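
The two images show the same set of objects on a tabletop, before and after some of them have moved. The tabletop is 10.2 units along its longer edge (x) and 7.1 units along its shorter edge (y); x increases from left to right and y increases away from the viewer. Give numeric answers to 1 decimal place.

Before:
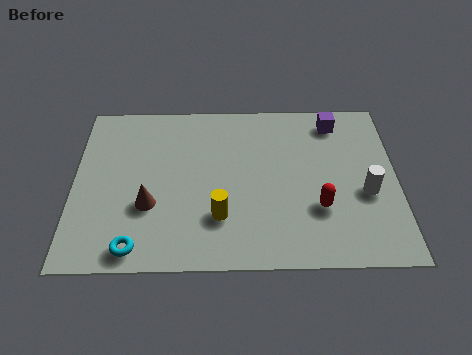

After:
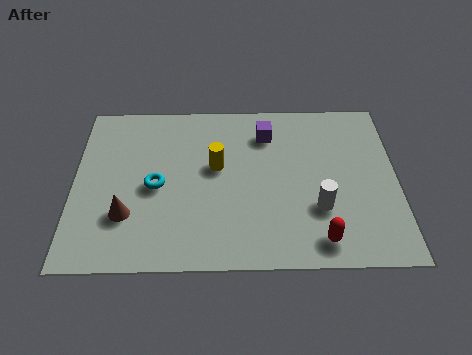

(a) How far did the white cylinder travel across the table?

1.6

From (9.2, 2.9) to (7.7, 2.3), the white cylinder covered √(1.5² + 0.6²) ≈ 1.6 units.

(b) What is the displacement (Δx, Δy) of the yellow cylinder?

(-0.1, 2.1)

From the two frames, the yellow cylinder sits at roughly (4.6, 2.0) before and (4.5, 4.1) after.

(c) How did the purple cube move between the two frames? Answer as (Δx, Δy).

(-2.2, -0.5)

The purple cube was at about (8.3, 6.0) and moved to about (6.1, 5.5).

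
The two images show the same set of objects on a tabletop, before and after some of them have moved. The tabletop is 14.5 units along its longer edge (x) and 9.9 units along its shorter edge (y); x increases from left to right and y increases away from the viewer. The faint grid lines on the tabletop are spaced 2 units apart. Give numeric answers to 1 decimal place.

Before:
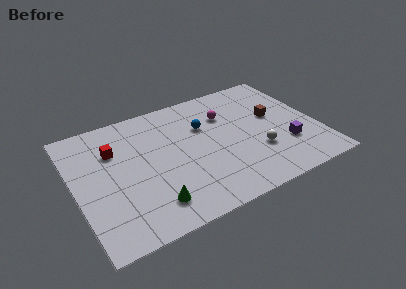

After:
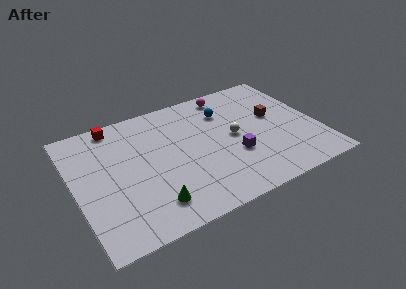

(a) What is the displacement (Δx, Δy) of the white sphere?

(-1.2, 1.8)

From the two frames, the white sphere sits at roughly (10.7, 3.2) before and (9.5, 5.0) after.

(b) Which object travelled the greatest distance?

the purple cube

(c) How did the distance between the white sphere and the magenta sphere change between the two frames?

-0.3

They were about 4.0 units apart before and 3.7 after — 0.3 units closer together.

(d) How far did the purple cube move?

3.1

From (12.4, 3.0) to (9.3, 3.5), the purple cube covered √(3.1² + 0.5²) ≈ 3.1 units.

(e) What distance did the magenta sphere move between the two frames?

1.7

The magenta sphere moved from about (9.3, 7.0) to (9.7, 8.7), a distance of √(0.4² + 1.7²) ≈ 1.7.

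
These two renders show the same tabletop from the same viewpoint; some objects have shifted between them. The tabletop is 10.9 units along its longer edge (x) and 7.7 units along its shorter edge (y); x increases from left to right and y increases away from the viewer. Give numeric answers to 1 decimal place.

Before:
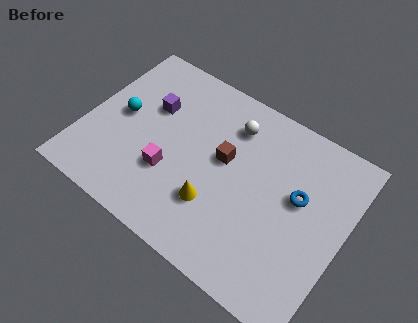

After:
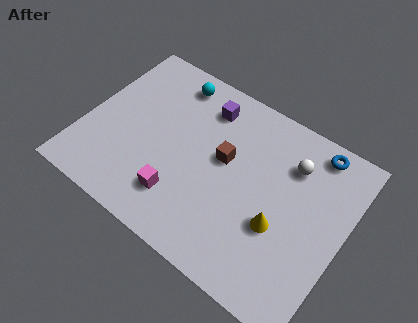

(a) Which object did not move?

the brown cube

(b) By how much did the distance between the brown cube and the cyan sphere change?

-0.9

Before: roughly 4.4 units apart; after: 3.5. That's 0.9 units closer together.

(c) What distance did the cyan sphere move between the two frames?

3.1

The cyan sphere moved from about (1.4, 4.0) to (3.1, 6.6), a distance of √(1.7² + 2.6²) ≈ 3.1.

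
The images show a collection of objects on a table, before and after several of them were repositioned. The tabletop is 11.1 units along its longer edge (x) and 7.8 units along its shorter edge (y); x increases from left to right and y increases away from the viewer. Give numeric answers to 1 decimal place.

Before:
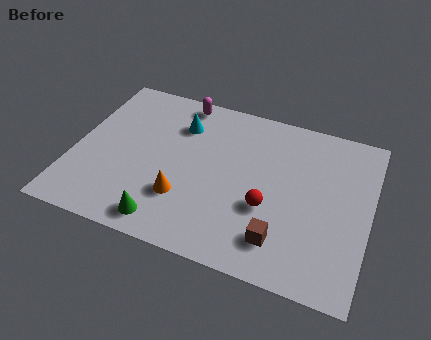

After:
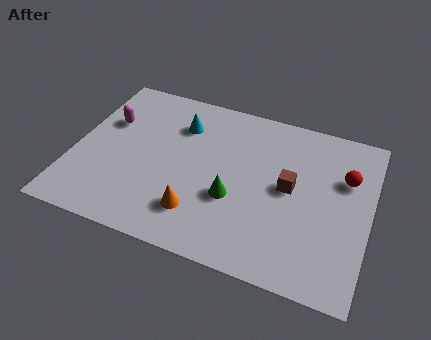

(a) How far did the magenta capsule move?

3.2

The magenta capsule was near (3.7, 7.0) before and (1.1, 5.1) after, so it travelled √(2.6² + 1.9²) ≈ 3.2 units.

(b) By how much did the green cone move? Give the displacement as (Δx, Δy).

(2.3, 1.9)

From the two frames, the green cone sits at roughly (3.8, 1.0) before and (6.1, 2.9) after.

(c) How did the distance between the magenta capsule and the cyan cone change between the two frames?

+1.6

Before: roughly 1.2 units apart; after: 2.8. That's 1.6 units further apart.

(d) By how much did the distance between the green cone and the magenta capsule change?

-0.5

Before: roughly 6.0 units apart; after: 5.5. That's 0.5 units closer together.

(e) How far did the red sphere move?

3.5

From (7.4, 2.9) to (10.1, 5.2), the red sphere covered √(2.7² + 2.3²) ≈ 3.5 units.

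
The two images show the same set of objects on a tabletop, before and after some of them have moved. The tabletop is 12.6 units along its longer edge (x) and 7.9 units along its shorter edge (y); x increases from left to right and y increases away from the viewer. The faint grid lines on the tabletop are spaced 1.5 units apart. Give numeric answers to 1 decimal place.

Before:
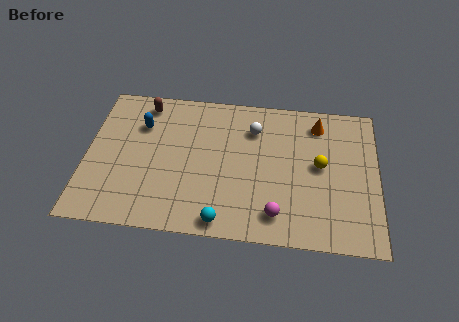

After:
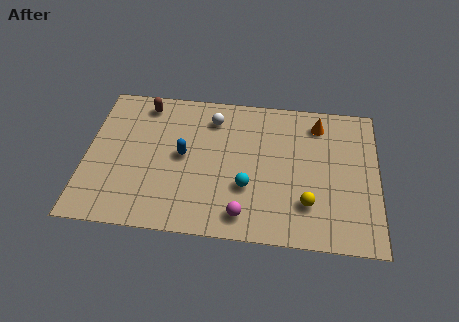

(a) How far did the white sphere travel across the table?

1.8

The white sphere moved from about (7.2, 5.9) to (5.4, 6.3), a distance of √(1.8² + 0.4²) ≈ 1.8.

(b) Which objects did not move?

the brown capsule and the orange cone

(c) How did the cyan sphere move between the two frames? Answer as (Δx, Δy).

(1.0, 1.9)

The cyan sphere was at about (6.0, 0.8) and moved to about (7.0, 2.7).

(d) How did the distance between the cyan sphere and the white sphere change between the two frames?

-1.3

Before: roughly 5.2 units apart; after: 3.9. That's 1.3 units closer together.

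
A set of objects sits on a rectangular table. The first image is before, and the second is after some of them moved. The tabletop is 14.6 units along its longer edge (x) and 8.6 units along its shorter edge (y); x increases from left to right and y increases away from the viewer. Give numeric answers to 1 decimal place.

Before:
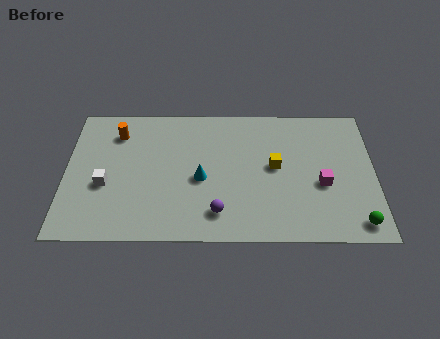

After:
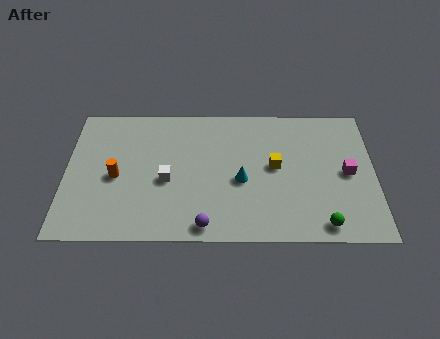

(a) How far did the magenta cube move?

1.4

From (12.1, 3.5) to (13.3, 4.2), the magenta cube covered √(1.2² + 0.7²) ≈ 1.4 units.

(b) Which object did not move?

the yellow cube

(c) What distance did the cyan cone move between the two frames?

1.9

The cyan cone moved from about (6.4, 3.8) to (8.3, 3.7), a distance of √(1.9² + 0.1²) ≈ 1.9.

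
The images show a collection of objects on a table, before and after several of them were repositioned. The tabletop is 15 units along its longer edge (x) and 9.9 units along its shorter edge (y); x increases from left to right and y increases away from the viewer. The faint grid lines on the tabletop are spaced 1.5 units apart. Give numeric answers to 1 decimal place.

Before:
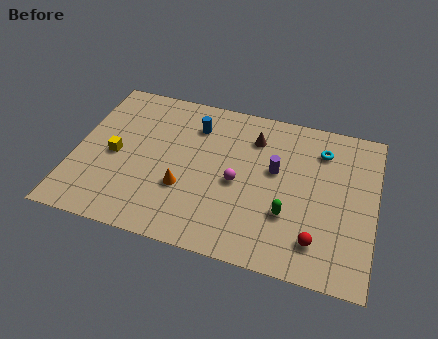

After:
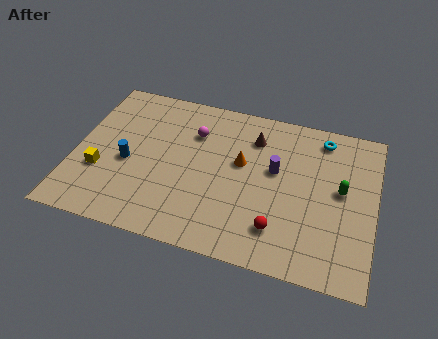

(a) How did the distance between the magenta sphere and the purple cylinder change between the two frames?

+2.2

They were about 2.2 units apart before and 4.4 after — 2.2 units further apart.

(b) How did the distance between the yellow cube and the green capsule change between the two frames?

+3.2

They were about 8.9 units apart before and 12.1 after — 3.2 units further apart.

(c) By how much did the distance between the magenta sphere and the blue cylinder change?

+0.3

Before: roughly 3.9 units apart; after: 4.2. That's 0.3 units further apart.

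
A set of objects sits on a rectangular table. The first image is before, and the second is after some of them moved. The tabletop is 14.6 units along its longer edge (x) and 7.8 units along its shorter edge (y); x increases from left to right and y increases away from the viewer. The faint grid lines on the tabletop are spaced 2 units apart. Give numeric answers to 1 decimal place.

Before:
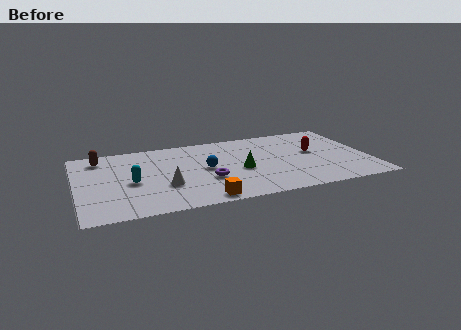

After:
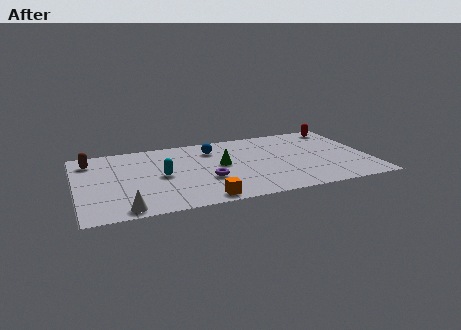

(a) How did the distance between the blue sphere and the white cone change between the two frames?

+4.5

They were about 2.5 units apart before and 7.0 after — 4.5 units further apart.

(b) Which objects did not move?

the purple torus and the orange cube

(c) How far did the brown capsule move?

0.5

The brown capsule was near (1.3, 6.5) before and (0.8, 6.3) after, so it travelled √(0.5² + 0.2²) ≈ 0.5 units.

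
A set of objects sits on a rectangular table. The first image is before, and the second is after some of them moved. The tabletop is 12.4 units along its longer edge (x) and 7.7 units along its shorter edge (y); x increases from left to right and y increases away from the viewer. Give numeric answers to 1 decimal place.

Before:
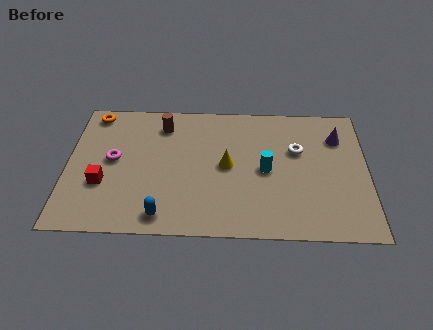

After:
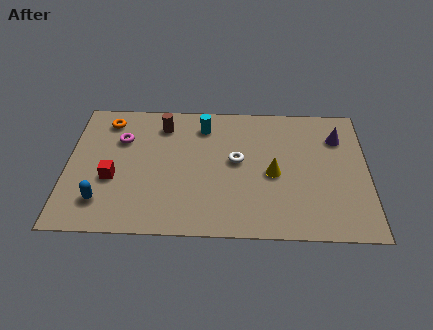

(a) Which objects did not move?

the purple cone and the brown cylinder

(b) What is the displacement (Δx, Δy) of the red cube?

(0.4, 0.3)

The red cube started near (1.5, 2.7) and ended near (1.9, 3.0).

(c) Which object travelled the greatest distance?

the cyan cylinder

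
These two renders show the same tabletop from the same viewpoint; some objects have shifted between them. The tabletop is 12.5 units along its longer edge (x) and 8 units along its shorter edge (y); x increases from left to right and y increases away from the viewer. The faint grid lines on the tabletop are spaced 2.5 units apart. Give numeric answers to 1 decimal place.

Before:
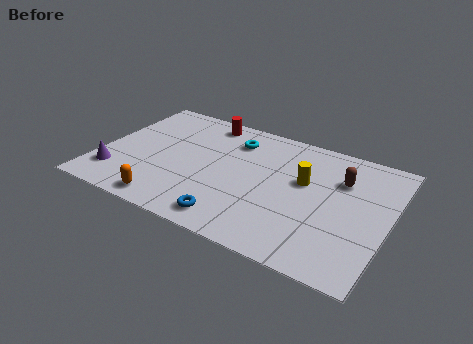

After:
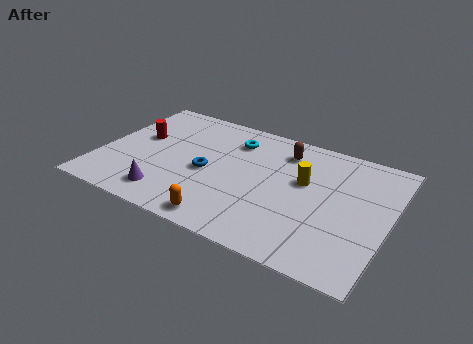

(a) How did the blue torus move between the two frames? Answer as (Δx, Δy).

(-1.5, 2.5)

From the two frames, the blue torus sits at roughly (6.2, 1.1) before and (4.7, 3.6) after.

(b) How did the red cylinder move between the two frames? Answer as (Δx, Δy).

(-2.6, -2.3)

The red cylinder was at about (4.1, 7.0) and moved to about (1.5, 4.7).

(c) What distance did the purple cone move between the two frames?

2.4

From (0.9, 1.8) to (3.3, 1.4), the purple cone covered √(2.4² + 0.4²) ≈ 2.4 units.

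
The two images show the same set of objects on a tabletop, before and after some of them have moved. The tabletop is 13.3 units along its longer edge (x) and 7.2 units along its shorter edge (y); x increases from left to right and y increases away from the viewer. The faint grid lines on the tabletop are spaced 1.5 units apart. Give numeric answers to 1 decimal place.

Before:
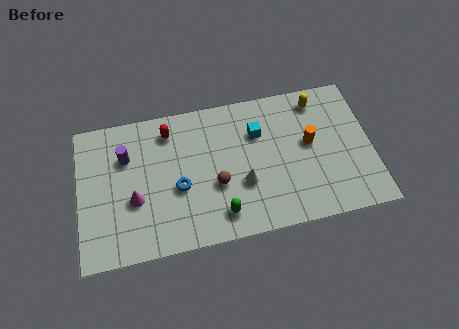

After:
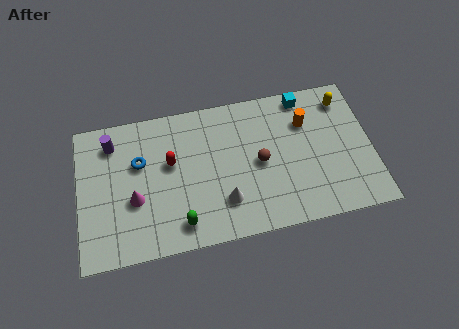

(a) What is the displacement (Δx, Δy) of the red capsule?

(0.0, -1.6)

From the two frames, the red capsule sits at roughly (4.2, 5.9) before and (4.2, 4.3) after.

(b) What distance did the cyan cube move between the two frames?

2.6

The cyan cube was near (8.2, 5.0) before and (10.4, 6.4) after, so it travelled √(2.2² + 1.4²) ≈ 2.6 units.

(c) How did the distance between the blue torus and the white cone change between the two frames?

+1.7

Before: roughly 2.9 units apart; after: 4.6. That's 1.7 units further apart.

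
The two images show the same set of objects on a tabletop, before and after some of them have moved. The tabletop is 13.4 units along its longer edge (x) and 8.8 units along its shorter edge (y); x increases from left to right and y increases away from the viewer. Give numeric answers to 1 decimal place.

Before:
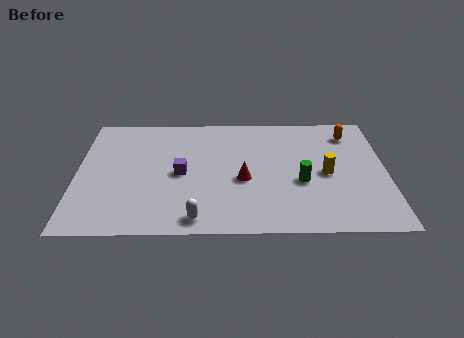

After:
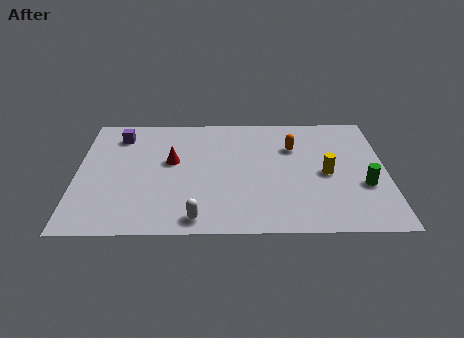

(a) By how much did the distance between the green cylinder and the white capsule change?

+2.4

The distance was about 5.1 in the first image and 7.5 in the second, so they moved 2.4 units further apart.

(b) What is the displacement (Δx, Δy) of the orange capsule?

(-2.5, -1.0)

The orange capsule started near (11.9, 7.1) and ended near (9.4, 6.1).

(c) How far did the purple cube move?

4.0

From (4.5, 4.2) to (1.8, 7.1), the purple cube covered √(2.7² + 2.9²) ≈ 4.0 units.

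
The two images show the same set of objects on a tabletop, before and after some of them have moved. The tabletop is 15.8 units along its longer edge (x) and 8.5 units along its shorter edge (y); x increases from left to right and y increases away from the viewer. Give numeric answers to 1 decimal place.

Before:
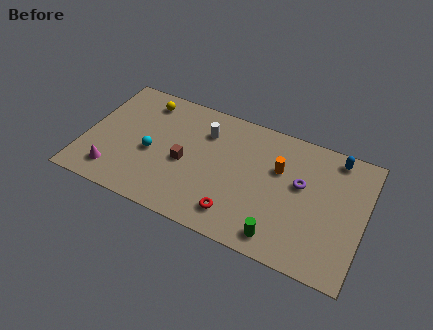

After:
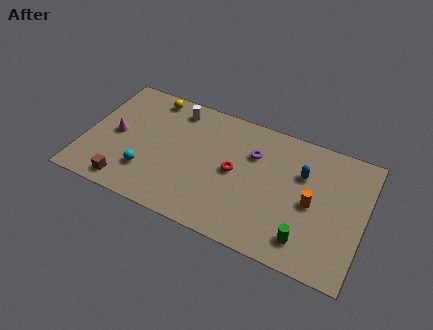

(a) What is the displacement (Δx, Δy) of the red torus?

(-0.4, 2.7)

The red torus started near (8.9, 1.6) and ended near (8.5, 4.3).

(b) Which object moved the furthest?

the brown cube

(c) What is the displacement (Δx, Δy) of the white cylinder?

(-1.8, 0.9)

The white cylinder started near (6.6, 6.3) and ended near (4.8, 7.2).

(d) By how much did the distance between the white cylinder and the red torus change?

-0.5

The distance was about 5.2 in the first image and 4.7 in the second, so they moved 0.5 units closer together.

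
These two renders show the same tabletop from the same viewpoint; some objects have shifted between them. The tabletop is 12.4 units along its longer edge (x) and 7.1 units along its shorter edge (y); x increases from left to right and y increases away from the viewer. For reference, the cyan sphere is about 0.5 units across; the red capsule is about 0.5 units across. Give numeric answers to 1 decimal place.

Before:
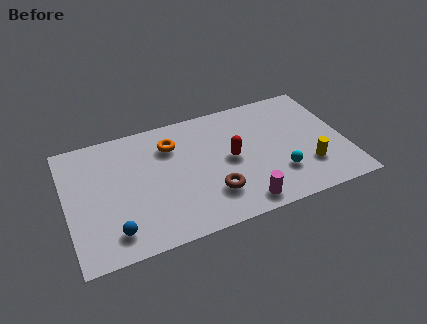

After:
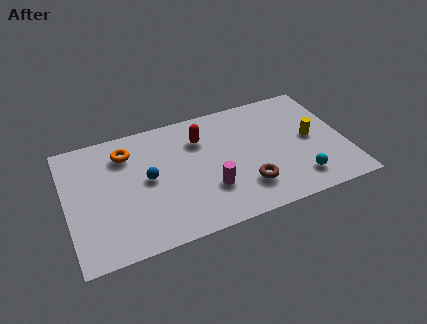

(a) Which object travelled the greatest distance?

the blue sphere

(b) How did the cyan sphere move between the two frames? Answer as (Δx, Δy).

(0.8, -0.6)

The cyan sphere started near (9.3, 2.0) and ended near (10.1, 1.4).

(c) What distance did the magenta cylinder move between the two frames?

1.8

From (7.5, 0.9) to (6.2, 2.2), the magenta cylinder covered √(1.3² + 1.3²) ≈ 1.8 units.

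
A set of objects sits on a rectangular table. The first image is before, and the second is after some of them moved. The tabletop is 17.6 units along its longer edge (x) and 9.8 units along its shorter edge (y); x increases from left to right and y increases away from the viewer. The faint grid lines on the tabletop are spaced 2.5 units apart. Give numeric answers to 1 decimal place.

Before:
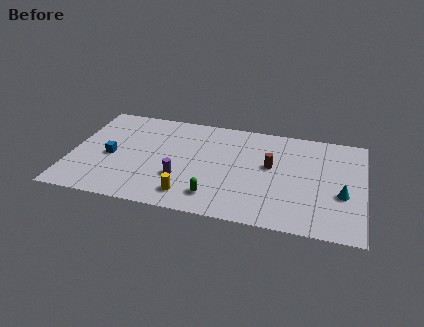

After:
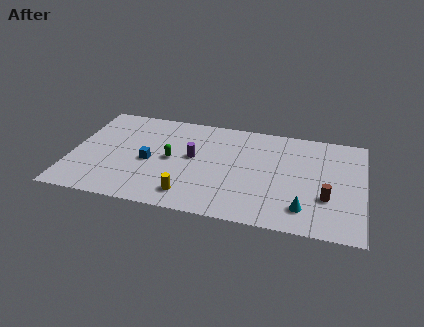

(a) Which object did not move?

the yellow cylinder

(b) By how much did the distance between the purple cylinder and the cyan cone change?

-2.0

The distance was about 9.6 in the first image and 7.6 in the second, so they moved 2.0 units closer together.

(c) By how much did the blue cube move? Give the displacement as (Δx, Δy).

(2.3, 0.0)

The blue cube started near (2.4, 4.4) and ended near (4.7, 4.4).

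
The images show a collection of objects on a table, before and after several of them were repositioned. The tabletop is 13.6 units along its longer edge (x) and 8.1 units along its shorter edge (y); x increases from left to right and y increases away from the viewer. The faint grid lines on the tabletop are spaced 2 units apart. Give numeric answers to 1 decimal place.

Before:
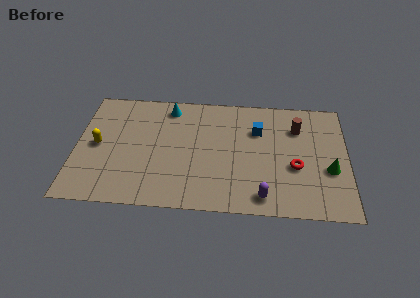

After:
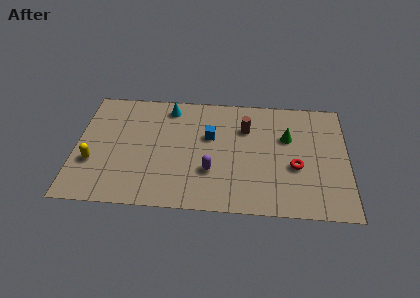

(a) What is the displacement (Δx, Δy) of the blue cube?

(-2.4, -0.6)

The blue cube started near (9.1, 5.6) and ended near (6.7, 5.0).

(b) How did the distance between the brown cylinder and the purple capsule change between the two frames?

-1.6

Before: roughly 5.1 units apart; after: 3.5. That's 1.6 units closer together.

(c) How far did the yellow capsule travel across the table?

1.2

The yellow capsule was near (1.1, 4.0) before and (0.9, 2.8) after, so it travelled √(0.2² + 1.2²) ≈ 1.2 units.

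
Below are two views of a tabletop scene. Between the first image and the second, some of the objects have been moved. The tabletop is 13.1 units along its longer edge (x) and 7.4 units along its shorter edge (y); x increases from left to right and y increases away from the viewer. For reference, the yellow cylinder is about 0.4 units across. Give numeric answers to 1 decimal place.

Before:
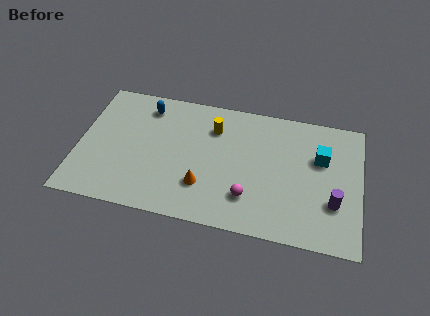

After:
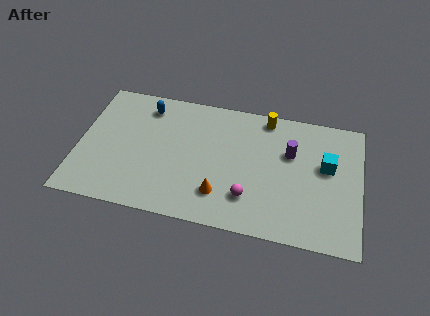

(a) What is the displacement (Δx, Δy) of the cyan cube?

(0.3, -0.4)

From the two frames, the cyan cube sits at roughly (11.2, 4.8) before and (11.5, 4.4) after.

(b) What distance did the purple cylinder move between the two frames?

3.2

From (11.9, 2.4) to (9.8, 4.8), the purple cylinder covered √(2.1² + 2.4²) ≈ 3.2 units.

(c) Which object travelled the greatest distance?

the purple cylinder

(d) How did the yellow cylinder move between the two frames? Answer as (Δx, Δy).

(2.4, 1.1)

The yellow cylinder was at about (6.2, 5.5) and moved to about (8.6, 6.6).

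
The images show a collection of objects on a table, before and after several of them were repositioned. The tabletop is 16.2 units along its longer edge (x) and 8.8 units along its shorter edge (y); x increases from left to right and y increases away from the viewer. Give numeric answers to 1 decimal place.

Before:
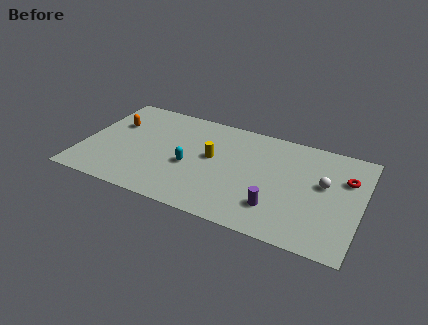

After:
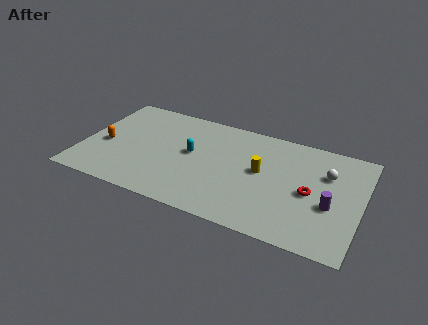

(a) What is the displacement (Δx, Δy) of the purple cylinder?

(3.0, 1.3)

From the two frames, the purple cylinder sits at roughly (11.5, 2.2) before and (14.5, 3.5) after.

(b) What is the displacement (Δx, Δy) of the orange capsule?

(-0.3, -2.0)

From the two frames, the orange capsule sits at roughly (1.6, 5.8) before and (1.3, 3.8) after.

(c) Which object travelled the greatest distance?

the purple cylinder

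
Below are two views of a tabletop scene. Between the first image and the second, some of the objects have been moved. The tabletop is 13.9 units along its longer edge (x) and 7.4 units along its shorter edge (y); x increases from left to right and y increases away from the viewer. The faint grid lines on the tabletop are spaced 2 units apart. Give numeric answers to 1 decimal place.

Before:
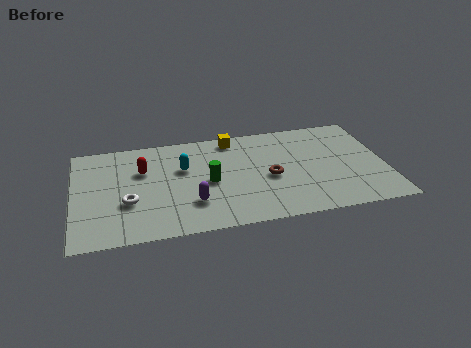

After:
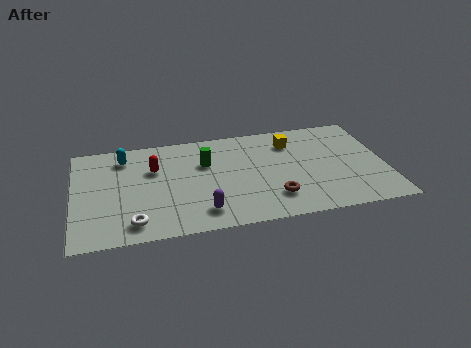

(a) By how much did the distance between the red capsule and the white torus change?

+1.5

The distance was about 2.3 in the first image and 3.8 in the second, so they moved 1.5 units further apart.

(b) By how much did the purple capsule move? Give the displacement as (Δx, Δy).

(0.4, -0.7)

The purple capsule was at about (5.2, 2.1) and moved to about (5.6, 1.4).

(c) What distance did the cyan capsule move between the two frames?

2.9

The cyan capsule moved from about (4.9, 4.7) to (2.3, 6.0), a distance of √(2.6² + 1.3²) ≈ 2.9.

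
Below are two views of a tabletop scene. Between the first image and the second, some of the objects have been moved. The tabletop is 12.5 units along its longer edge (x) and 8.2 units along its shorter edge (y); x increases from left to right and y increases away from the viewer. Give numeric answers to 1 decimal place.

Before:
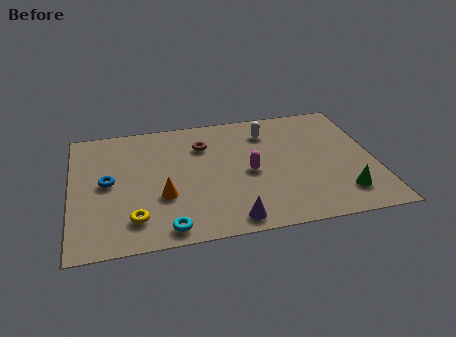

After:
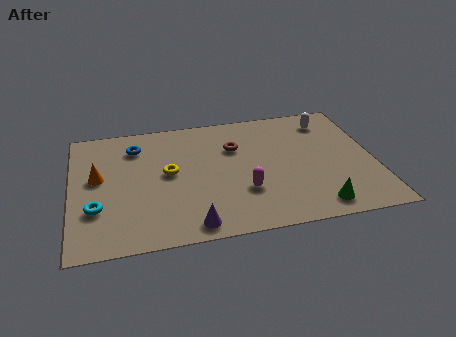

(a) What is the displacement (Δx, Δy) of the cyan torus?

(-2.8, 1.7)

The cyan torus started near (3.8, 0.9) and ended near (1.0, 2.6).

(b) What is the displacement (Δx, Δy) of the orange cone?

(-2.6, 1.7)

The orange cone started near (3.7, 2.9) and ended near (1.1, 4.6).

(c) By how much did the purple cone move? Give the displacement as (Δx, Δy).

(-1.6, 0.0)

The purple cone started near (6.4, 0.9) and ended near (4.8, 0.9).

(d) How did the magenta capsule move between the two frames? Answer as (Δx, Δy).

(-0.3, -1.2)

The magenta capsule started near (7.3, 3.8) and ended near (7.0, 2.6).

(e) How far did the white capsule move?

2.6

The white capsule moved from about (8.2, 6.4) to (10.8, 6.7), a distance of √(2.6² + 0.3²) ≈ 2.6.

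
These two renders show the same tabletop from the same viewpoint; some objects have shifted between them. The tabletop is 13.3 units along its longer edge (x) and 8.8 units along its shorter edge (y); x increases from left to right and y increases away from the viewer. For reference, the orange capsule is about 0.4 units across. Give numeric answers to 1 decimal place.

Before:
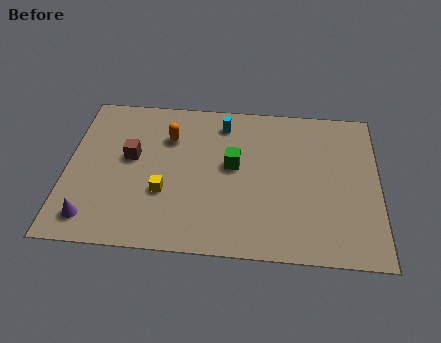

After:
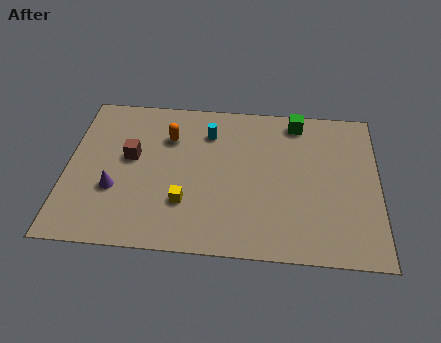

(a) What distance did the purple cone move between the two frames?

1.9

The purple cone was near (1.2, 1.4) before and (2.1, 3.1) after, so it travelled √(0.9² + 1.7²) ≈ 1.9 units.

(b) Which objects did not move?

the brown cube and the orange capsule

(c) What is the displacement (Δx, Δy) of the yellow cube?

(0.9, -0.5)

The yellow cube started near (4.2, 3.1) and ended near (5.1, 2.6).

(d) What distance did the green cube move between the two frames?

3.9

The green cube was near (7.1, 4.9) before and (9.8, 7.7) after, so it travelled √(2.7² + 2.8²) ≈ 3.9 units.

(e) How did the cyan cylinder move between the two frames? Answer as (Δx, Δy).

(-0.6, -0.6)

The cyan cylinder started near (6.6, 7.3) and ended near (6.0, 6.7).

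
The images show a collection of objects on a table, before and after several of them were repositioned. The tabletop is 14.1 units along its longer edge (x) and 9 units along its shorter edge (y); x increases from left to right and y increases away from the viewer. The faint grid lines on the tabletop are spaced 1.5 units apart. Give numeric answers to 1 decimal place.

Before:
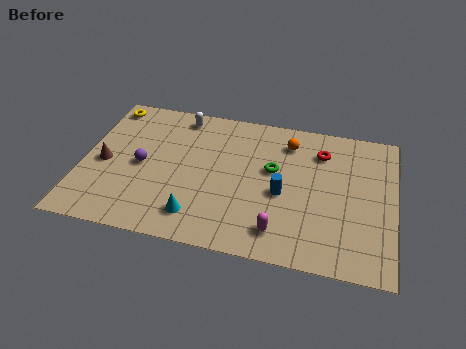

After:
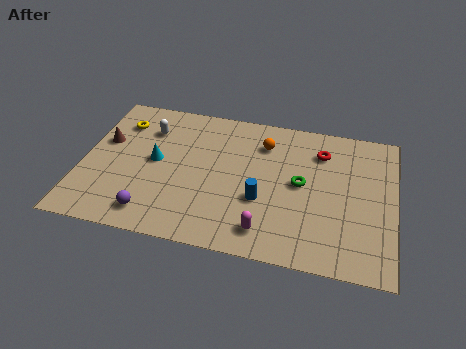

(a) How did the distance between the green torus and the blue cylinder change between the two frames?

+0.7

Before: roughly 1.5 units apart; after: 2.2. That's 0.7 units further apart.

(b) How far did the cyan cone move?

3.7

The cyan cone was near (5.4, 1.7) before and (3.3, 4.7) after, so it travelled √(2.1² + 3.0²) ≈ 3.7 units.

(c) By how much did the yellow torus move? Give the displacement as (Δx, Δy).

(0.7, -1.0)

The yellow torus started near (0.8, 7.9) and ended near (1.5, 6.9).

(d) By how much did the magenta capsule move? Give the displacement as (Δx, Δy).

(-0.6, -0.1)

From the two frames, the magenta capsule sits at roughly (9.1, 1.6) before and (8.5, 1.5) after.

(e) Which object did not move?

the red torus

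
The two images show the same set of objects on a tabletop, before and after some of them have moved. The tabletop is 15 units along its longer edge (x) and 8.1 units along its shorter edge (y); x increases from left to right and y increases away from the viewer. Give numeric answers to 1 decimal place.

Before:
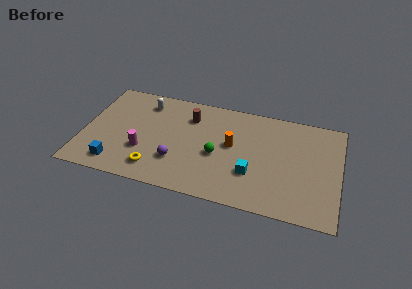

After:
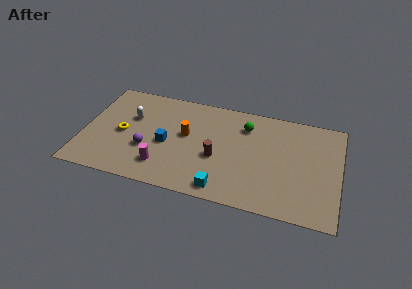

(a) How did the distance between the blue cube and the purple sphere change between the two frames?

-2.4

Before: roughly 3.7 units apart; after: 1.3. That's 2.4 units closer together.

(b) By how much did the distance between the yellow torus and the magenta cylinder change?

+1.8

The distance was about 1.4 in the first image and 3.2 in the second, so they moved 1.8 units further apart.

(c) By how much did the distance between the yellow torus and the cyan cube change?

+1.0

The distance was about 5.7 in the first image and 6.7 in the second, so they moved 1.0 units further apart.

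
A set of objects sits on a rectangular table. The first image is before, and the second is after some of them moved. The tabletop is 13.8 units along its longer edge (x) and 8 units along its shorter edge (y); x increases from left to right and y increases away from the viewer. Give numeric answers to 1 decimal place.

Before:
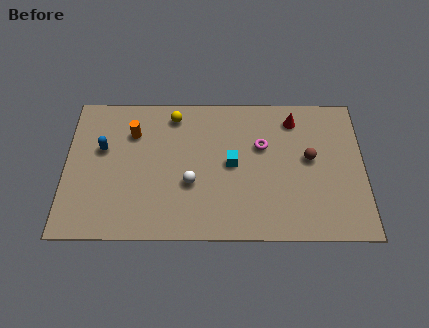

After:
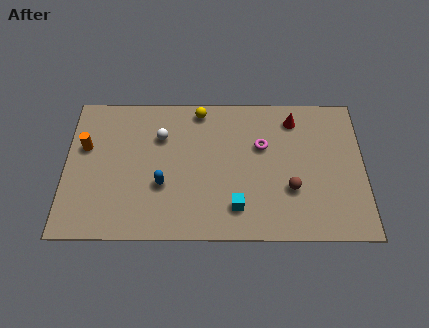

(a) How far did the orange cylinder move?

2.3

The orange cylinder moved from about (3.1, 5.8) to (0.9, 5.0), a distance of √(2.2² + 0.8²) ≈ 2.3.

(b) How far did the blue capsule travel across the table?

3.4

The blue capsule moved from about (1.7, 4.9) to (4.5, 2.9), a distance of √(2.8² + 2.0²) ≈ 3.4.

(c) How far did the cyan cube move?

2.4

The cyan cube was near (7.7, 4.1) before and (7.9, 1.7) after, so it travelled √(0.2² + 2.4²) ≈ 2.4 units.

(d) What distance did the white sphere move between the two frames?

3.0

From (5.8, 3.0) to (4.4, 5.6), the white sphere covered √(1.4² + 2.6²) ≈ 3.0 units.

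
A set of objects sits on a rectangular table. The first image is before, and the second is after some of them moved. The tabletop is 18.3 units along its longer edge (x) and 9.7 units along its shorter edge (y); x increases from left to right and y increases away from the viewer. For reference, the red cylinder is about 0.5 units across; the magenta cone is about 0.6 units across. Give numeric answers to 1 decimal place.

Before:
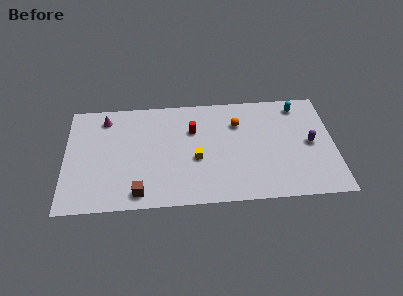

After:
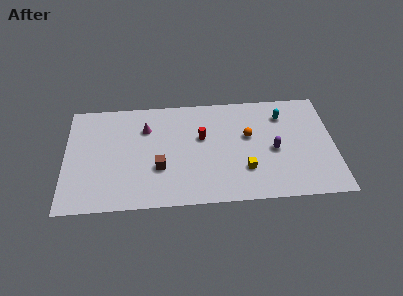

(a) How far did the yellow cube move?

3.5

The yellow cube was near (8.9, 4.0) before and (12.2, 2.8) after, so it travelled √(3.3² + 1.2²) ≈ 3.5 units.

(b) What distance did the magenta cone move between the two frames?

3.0

The magenta cone was near (2.7, 8.1) before and (5.5, 7.0) after, so it travelled √(2.8² + 1.1²) ≈ 3.0 units.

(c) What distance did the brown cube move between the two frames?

2.5

The brown cube moved from about (5.0, 1.3) to (6.4, 3.4), a distance of √(1.4² + 2.1²) ≈ 2.5.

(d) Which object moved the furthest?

the yellow cube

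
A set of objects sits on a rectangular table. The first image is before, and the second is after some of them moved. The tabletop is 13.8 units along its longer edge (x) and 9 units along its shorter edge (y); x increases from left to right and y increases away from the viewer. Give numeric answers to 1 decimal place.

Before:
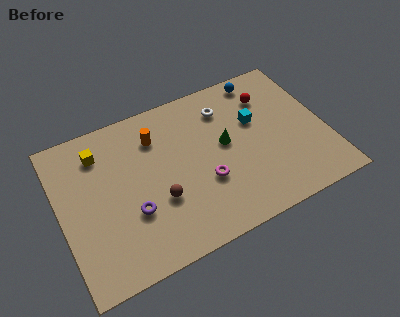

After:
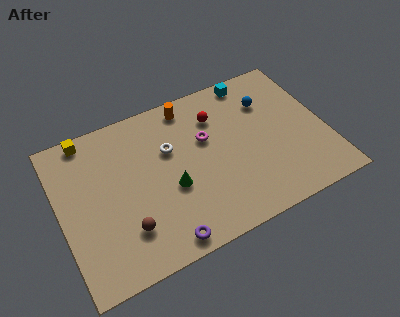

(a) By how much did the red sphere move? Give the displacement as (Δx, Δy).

(-2.8, -0.1)

The red sphere started near (11.2, 6.8) and ended near (8.4, 6.7).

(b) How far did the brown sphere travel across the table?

2.0

The brown sphere moved from about (4.9, 3.2) to (3.1, 2.3), a distance of √(1.8² + 0.9²) ≈ 2.0.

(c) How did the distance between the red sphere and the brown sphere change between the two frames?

-0.4

The distance was about 7.3 in the first image and 6.9 in the second, so they moved 0.4 units closer together.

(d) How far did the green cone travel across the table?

3.3

From (8.6, 4.9) to (5.6, 3.6), the green cone covered √(3.0² + 1.3²) ≈ 3.3 units.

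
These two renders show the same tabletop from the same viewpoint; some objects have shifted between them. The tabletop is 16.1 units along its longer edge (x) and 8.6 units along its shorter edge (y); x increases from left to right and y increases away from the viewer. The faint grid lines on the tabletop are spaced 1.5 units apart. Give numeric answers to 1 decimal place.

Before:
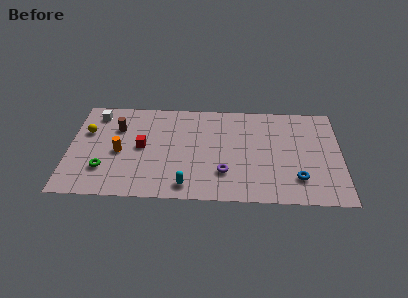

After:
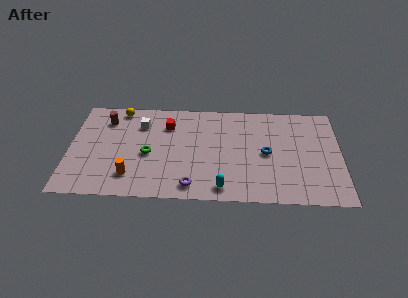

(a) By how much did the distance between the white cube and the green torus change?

-2.2

Before: roughly 4.8 units apart; after: 2.6. That's 2.2 units closer together.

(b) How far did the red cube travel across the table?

2.5

The red cube moved from about (4.3, 4.4) to (5.8, 6.4), a distance of √(1.5² + 2.0²) ≈ 2.5.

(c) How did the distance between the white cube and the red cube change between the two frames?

-2.4

Before: roughly 4.0 units apart; after: 1.6. That's 2.4 units closer together.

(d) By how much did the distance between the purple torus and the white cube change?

-3.0

Before: roughly 9.1 units apart; after: 6.1. That's 3.0 units closer together.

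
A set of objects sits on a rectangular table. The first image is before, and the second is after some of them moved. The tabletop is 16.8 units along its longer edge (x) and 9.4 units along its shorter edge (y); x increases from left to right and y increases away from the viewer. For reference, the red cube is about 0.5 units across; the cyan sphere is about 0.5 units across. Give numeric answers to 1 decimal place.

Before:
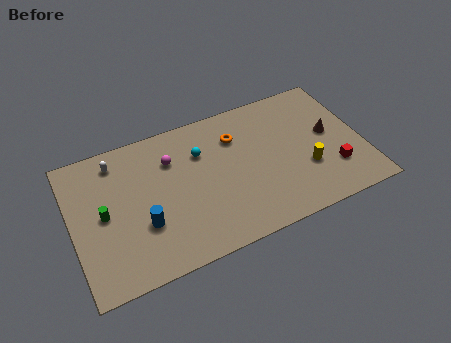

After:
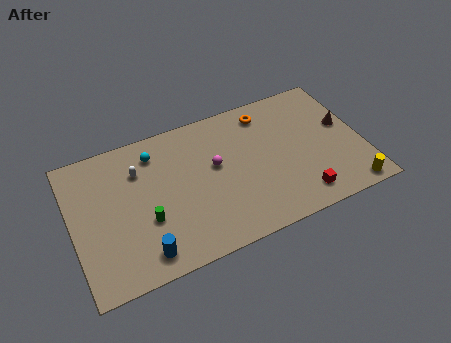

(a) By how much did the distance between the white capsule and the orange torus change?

+0.7

The distance was about 7.0 in the first image and 7.7 in the second, so they moved 0.7 units further apart.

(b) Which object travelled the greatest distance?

the yellow cylinder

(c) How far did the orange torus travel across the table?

2.1

The orange torus was near (9.7, 6.9) before and (11.6, 7.9) after, so it travelled √(1.9² + 1.0²) ≈ 2.1 units.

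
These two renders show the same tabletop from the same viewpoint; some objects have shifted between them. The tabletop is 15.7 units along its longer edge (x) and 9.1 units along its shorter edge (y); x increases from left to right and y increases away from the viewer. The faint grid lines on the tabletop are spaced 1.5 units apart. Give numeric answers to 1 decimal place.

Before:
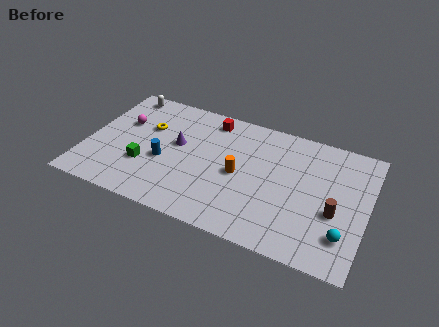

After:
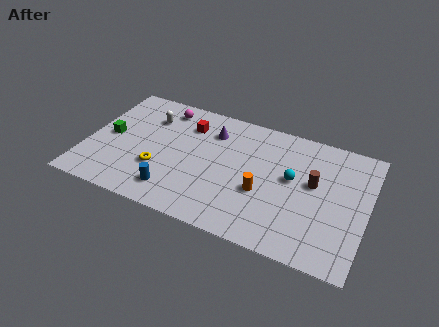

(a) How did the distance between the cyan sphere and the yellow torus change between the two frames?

-4.4

Before: roughly 12.0 units apart; after: 7.6. That's 4.4 units closer together.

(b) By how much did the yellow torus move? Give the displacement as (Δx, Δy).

(1.0, -2.9)

The yellow torus was at about (3.2, 5.9) and moved to about (4.2, 3.0).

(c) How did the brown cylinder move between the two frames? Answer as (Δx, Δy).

(-1.3, 1.6)

The brown cylinder started near (14.0, 3.6) and ended near (12.7, 5.2).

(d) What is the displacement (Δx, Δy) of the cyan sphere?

(-3.1, 2.9)

From the two frames, the cyan sphere sits at roughly (14.6, 2.2) before and (11.5, 5.1) after.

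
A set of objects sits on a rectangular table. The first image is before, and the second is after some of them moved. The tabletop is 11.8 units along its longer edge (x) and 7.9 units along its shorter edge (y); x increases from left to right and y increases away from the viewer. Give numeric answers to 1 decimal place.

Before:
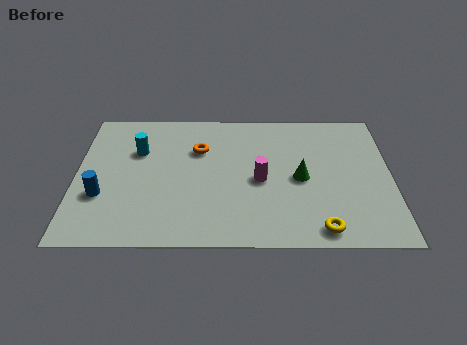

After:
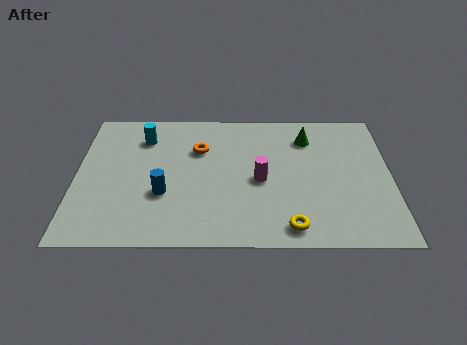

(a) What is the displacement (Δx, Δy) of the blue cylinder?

(2.3, 0.1)

The blue cylinder was at about (1.0, 2.7) and moved to about (3.3, 2.8).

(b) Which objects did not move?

the orange torus and the magenta cylinder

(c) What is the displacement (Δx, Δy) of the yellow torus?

(-1.1, 0.1)

From the two frames, the yellow torus sits at roughly (9.1, 0.9) before and (8.0, 1.0) after.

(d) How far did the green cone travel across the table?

2.4

From (8.4, 3.7) to (8.7, 6.1), the green cone covered √(0.3² + 2.4²) ≈ 2.4 units.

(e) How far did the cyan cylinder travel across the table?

0.8

The cyan cylinder was near (2.3, 5.3) before and (2.5, 6.1) after, so it travelled √(0.2² + 0.8²) ≈ 0.8 units.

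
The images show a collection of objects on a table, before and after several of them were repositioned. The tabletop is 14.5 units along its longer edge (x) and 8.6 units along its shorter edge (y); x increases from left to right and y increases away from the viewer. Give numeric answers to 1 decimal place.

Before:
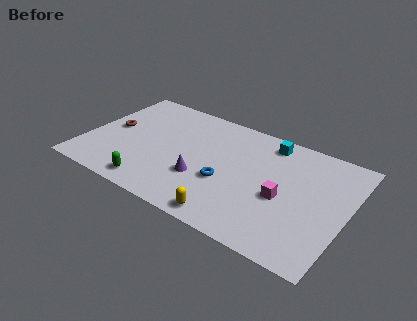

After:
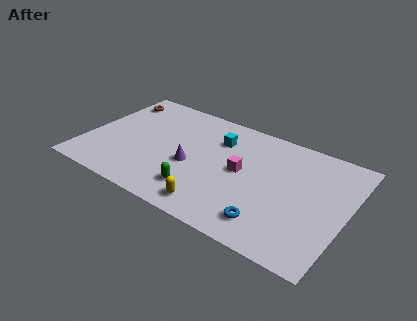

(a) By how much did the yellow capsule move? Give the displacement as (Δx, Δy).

(-0.9, 0.3)

From the two frames, the yellow capsule sits at roughly (8.6, 0.9) before and (7.7, 1.2) after.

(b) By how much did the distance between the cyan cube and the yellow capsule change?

-1.5

They were about 6.6 units apart before and 5.1 after — 1.5 units closer together.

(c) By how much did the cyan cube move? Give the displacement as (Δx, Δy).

(-2.7, -1.1)

From the two frames, the cyan cube sits at roughly (9.8, 7.4) before and (7.1, 6.3) after.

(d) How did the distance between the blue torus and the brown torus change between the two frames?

+4.3

The distance was about 6.8 in the first image and 11.1 in the second, so they moved 4.3 units further apart.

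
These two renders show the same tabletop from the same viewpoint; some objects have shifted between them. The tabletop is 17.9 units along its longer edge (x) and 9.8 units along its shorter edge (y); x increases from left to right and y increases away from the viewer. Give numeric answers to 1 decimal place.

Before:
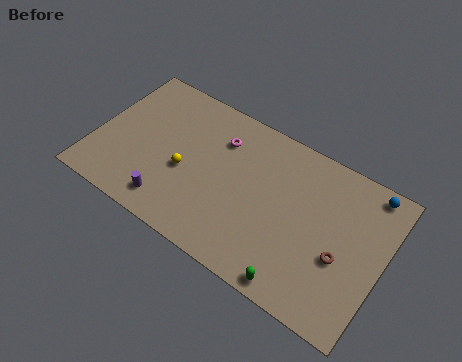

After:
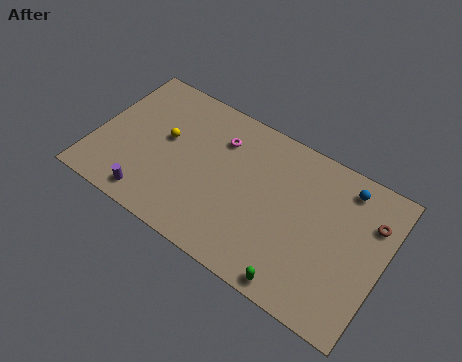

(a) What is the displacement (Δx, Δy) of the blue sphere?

(-1.4, -0.5)

The blue sphere was at about (16.5, 8.8) and moved to about (15.1, 8.3).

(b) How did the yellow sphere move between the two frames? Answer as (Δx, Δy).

(-1.5, 1.5)

From the two frames, the yellow sphere sits at roughly (5.7, 4.1) before and (4.2, 5.6) after.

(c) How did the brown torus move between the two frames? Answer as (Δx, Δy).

(1.4, 3.1)

The brown torus started near (15.5, 3.9) and ended near (16.9, 7.0).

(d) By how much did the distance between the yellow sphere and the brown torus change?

+3.0

Before: roughly 9.8 units apart; after: 12.8. That's 3.0 units further apart.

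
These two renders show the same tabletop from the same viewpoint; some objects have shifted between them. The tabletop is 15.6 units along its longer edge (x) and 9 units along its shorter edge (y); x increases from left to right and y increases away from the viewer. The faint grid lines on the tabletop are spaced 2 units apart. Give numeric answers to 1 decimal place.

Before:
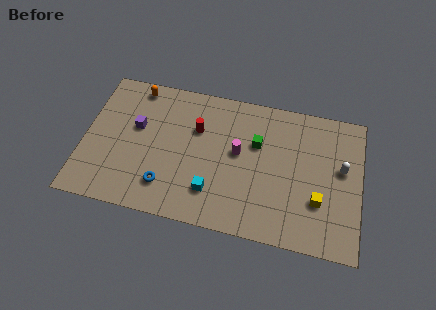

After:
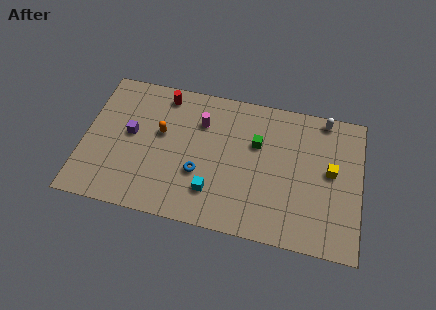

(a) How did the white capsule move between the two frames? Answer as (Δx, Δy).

(-1.1, 3.0)

The white capsule was at about (14.5, 5.2) and moved to about (13.4, 8.2).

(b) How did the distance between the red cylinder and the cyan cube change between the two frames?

+2.4

They were about 4.0 units apart before and 6.4 after — 2.4 units further apart.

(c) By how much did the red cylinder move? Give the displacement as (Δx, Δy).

(-2.0, 1.8)

The red cylinder started near (6.3, 6.0) and ended near (4.3, 7.8).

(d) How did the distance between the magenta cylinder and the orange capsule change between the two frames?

-4.2

The distance was about 6.7 in the first image and 2.5 in the second, so they moved 4.2 units closer together.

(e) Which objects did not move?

the cyan cube and the green cube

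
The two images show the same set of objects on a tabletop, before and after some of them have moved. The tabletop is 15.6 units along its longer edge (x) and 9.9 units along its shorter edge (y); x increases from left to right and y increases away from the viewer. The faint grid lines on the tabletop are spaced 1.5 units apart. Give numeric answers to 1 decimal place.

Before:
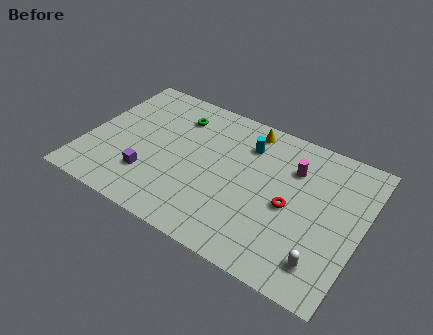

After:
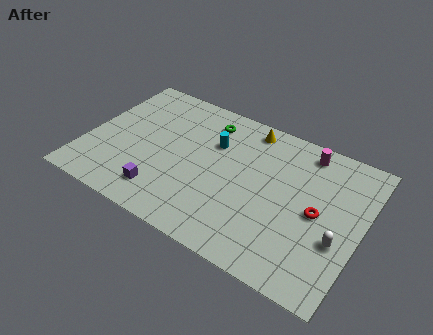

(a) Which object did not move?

the yellow cone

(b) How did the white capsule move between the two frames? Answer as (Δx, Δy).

(0.6, 1.7)

The white capsule started near (13.9, 1.9) and ended near (14.5, 3.6).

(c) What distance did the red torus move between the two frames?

1.5

From (11.7, 4.5) to (13.2, 4.8), the red torus covered √(1.5² + 0.3²) ≈ 1.5 units.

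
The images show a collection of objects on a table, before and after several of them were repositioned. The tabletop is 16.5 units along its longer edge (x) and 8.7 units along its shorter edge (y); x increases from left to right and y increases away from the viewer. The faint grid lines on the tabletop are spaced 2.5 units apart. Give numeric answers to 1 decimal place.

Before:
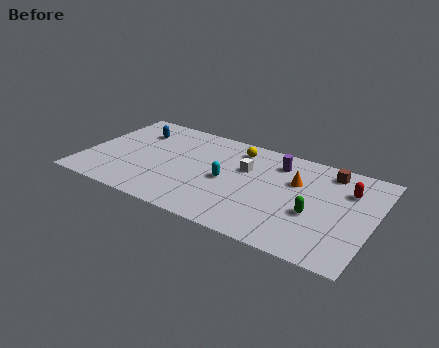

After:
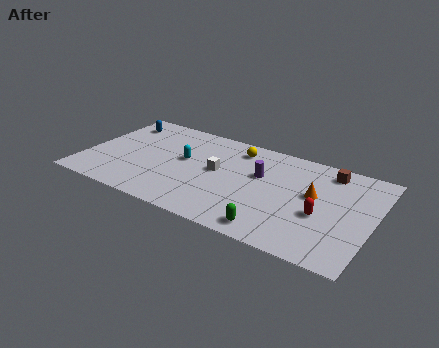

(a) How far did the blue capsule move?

1.2

The blue capsule moved from about (2.5, 6.5) to (1.4, 7.0), a distance of √(1.1² + 0.5²) ≈ 1.2.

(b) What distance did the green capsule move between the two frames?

3.0

From (13.3, 3.4) to (11.3, 1.1), the green capsule covered √(2.0² + 2.3²) ≈ 3.0 units.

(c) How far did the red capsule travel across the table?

3.0

From (14.9, 6.2) to (13.7, 3.5), the red capsule covered √(1.2² + 2.7²) ≈ 3.0 units.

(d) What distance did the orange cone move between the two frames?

1.3

The orange cone was near (12.0, 5.7) before and (13.1, 5.0) after, so it travelled √(1.1² + 0.7²) ≈ 1.3 units.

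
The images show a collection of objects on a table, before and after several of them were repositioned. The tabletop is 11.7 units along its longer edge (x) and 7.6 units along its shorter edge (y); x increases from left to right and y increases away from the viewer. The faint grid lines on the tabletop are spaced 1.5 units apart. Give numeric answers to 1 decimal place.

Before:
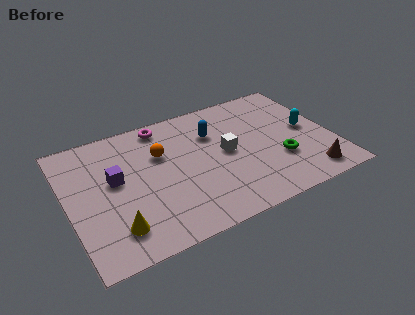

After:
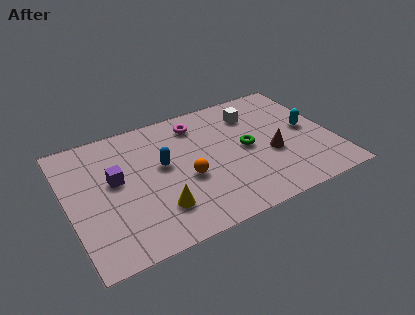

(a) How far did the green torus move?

1.8

From (9.2, 2.5) to (7.9, 3.8), the green torus covered √(1.3² + 1.3²) ≈ 1.8 units.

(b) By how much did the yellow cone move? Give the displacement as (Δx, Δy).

(1.9, 0.3)

The yellow cone started near (1.8, 1.6) and ended near (3.7, 1.9).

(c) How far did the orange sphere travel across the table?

2.1

From (4.2, 5.0) to (5.1, 3.1), the orange sphere covered √(0.9² + 1.9²) ≈ 2.1 units.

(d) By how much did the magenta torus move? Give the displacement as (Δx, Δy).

(1.5, -0.5)

The magenta torus was at about (4.5, 6.7) and moved to about (6.0, 6.2).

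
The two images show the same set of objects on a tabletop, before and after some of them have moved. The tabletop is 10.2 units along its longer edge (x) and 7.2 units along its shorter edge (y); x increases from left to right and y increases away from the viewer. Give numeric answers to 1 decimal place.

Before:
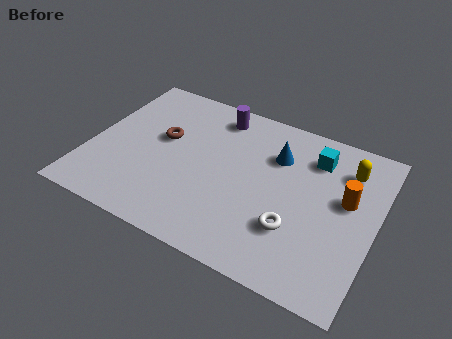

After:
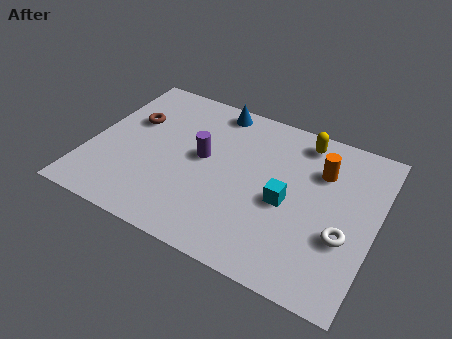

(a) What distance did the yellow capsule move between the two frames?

1.8

The yellow capsule was near (9.0, 5.5) before and (7.3, 6.2) after, so it travelled √(1.7² + 0.7²) ≈ 1.8 units.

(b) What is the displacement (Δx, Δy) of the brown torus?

(-1.2, 0.4)

The brown torus was at about (2.5, 4.2) and moved to about (1.3, 4.6).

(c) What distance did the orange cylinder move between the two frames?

1.3

The orange cylinder moved from about (9.1, 4.2) to (8.1, 5.1), a distance of √(1.0² + 0.9²) ≈ 1.3.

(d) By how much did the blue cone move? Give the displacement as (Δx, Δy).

(-2.4, 1.3)

The blue cone started near (6.5, 5.1) and ended near (4.1, 6.4).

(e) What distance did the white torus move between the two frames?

1.7

The white torus moved from about (7.5, 2.2) to (9.2, 2.6), a distance of √(1.7² + 0.4²) ≈ 1.7.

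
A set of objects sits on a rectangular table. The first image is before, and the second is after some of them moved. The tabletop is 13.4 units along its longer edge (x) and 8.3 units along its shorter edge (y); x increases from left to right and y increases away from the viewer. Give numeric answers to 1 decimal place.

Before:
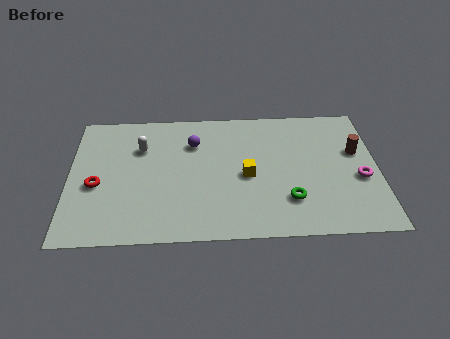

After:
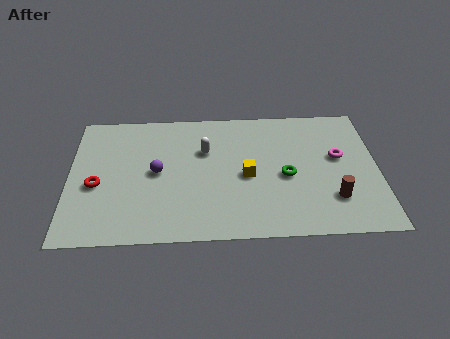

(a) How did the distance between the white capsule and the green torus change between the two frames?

-3.4

Before: roughly 7.3 units apart; after: 3.9. That's 3.4 units closer together.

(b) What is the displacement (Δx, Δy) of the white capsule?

(2.8, -0.3)

The white capsule was at about (3.1, 5.8) and moved to about (5.9, 5.5).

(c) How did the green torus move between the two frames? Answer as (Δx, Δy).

(-0.1, 1.5)

From the two frames, the green torus sits at roughly (9.5, 2.2) before and (9.4, 3.7) after.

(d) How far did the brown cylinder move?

3.1

The brown cylinder was near (12.5, 5.1) before and (11.4, 2.2) after, so it travelled √(1.1² + 2.9²) ≈ 3.1 units.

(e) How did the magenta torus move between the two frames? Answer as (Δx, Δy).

(-0.9, 1.4)

The magenta torus started near (12.6, 3.4) and ended near (11.7, 4.8).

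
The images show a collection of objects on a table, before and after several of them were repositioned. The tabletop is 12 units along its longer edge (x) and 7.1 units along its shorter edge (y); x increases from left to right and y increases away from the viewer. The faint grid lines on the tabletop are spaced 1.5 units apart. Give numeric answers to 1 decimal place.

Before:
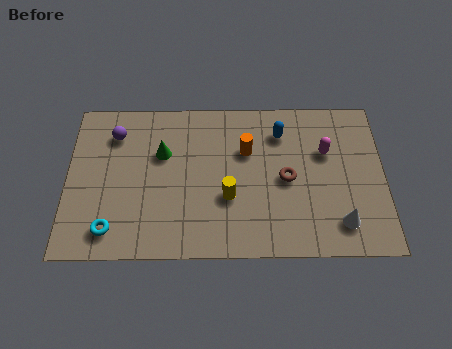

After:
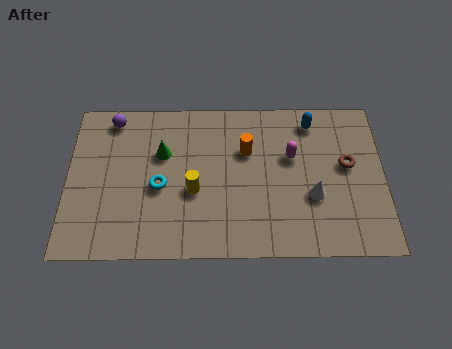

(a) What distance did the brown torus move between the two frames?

2.4

From (8.3, 3.4) to (10.6, 4.0), the brown torus covered √(2.3² + 0.6²) ≈ 2.4 units.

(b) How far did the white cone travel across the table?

1.6

The white cone was near (10.3, 1.4) before and (9.3, 2.6) after, so it travelled √(1.0² + 1.2²) ≈ 1.6 units.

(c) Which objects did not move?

the orange cylinder and the green cone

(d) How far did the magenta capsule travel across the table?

1.3

The magenta capsule moved from about (9.8, 4.6) to (8.5, 4.4), a distance of √(1.3² + 0.2²) ≈ 1.3.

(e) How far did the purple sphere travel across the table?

0.7

The purple sphere moved from about (1.8, 5.5) to (1.7, 6.2), a distance of √(0.1² + 0.7²) ≈ 0.7.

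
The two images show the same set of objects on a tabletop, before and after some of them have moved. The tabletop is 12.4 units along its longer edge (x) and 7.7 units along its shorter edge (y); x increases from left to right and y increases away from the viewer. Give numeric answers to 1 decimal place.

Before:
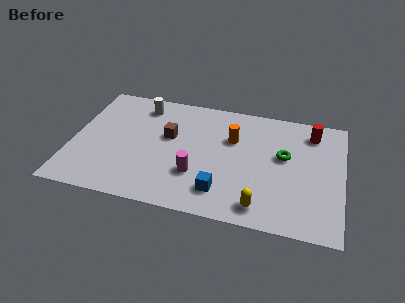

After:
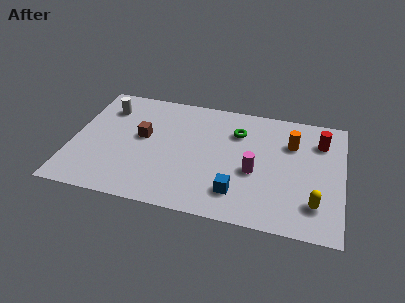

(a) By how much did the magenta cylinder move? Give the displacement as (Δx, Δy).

(2.6, 0.8)

From the two frames, the magenta cylinder sits at roughly (5.8, 2.4) before and (8.4, 3.2) after.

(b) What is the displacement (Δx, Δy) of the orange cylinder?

(2.7, 0.3)

The orange cylinder was at about (7.3, 5.1) and moved to about (10.0, 5.4).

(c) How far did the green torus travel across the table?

2.5

From (9.7, 4.5) to (7.5, 5.6), the green torus covered √(2.2² + 1.1²) ≈ 2.5 units.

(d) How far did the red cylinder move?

0.6

The red cylinder was near (10.9, 6.3) before and (11.3, 5.8) after, so it travelled √(0.4² + 0.5²) ≈ 0.6 units.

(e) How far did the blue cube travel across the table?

0.7

The blue cube moved from about (7.0, 1.6) to (7.7, 1.7), a distance of √(0.7² + 0.1²) ≈ 0.7.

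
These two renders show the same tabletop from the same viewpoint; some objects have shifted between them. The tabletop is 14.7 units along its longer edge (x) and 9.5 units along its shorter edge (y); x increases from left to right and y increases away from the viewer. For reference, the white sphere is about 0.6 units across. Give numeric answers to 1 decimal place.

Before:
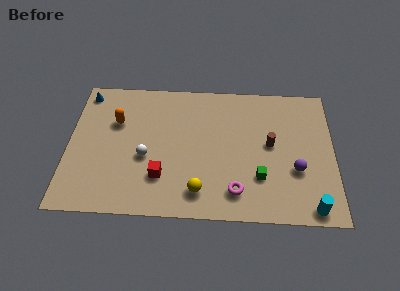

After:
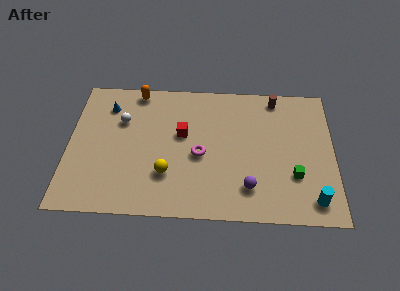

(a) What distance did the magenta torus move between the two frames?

3.1

The magenta torus was near (9.3, 1.8) before and (7.3, 4.2) after, so it travelled √(2.0² + 2.4²) ≈ 3.1 units.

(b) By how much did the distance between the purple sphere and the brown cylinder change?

+4.3

Before: roughly 2.2 units apart; after: 6.5. That's 4.3 units further apart.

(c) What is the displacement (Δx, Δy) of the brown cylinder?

(0.3, 3.3)

From the two frames, the brown cylinder sits at roughly (11.2, 5.1) before and (11.5, 8.4) after.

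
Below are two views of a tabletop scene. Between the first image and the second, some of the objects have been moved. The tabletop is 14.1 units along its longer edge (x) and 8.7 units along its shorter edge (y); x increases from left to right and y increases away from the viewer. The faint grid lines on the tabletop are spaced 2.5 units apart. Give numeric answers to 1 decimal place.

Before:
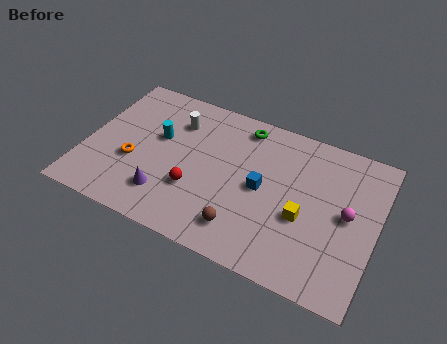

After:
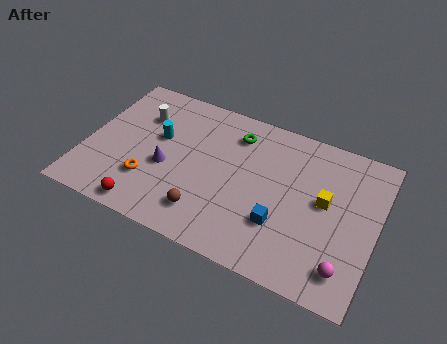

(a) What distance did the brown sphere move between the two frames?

1.8

From (8.0, 1.7) to (6.2, 1.8), the brown sphere covered √(1.8² + 0.1²) ≈ 1.8 units.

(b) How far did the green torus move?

0.7

The green torus was near (7.3, 7.5) before and (7.0, 6.9) after, so it travelled √(0.3² + 0.6²) ≈ 0.7 units.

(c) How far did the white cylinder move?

1.7

The white cylinder moved from about (4.1, 6.5) to (2.4, 6.2), a distance of √(1.7² + 0.3²) ≈ 1.7.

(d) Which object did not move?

the cyan cylinder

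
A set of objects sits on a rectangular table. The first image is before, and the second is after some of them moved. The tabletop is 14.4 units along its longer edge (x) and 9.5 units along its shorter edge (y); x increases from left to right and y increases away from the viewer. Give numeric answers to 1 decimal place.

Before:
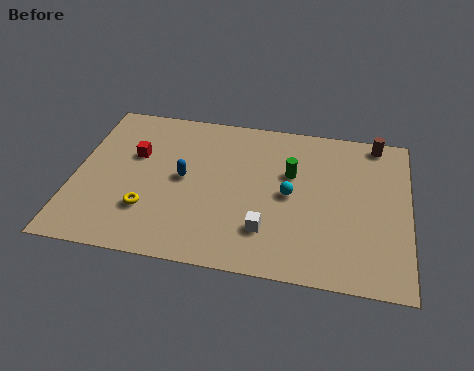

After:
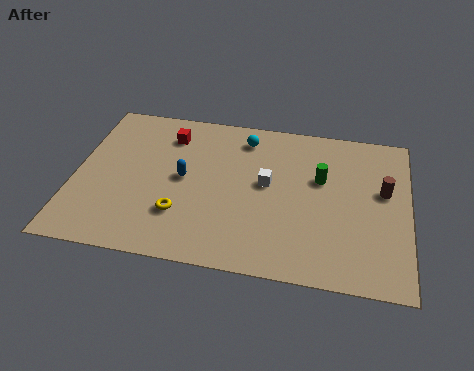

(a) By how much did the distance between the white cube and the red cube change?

-1.9

They were about 6.9 units apart before and 5.0 after — 1.9 units closer together.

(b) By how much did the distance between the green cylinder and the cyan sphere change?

+2.6

The distance was about 1.3 in the first image and 3.9 in the second, so they moved 2.6 units further apart.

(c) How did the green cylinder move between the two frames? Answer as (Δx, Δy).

(1.3, -0.1)

From the two frames, the green cylinder sits at roughly (9.3, 6.0) before and (10.6, 5.9) after.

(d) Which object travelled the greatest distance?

the cyan sphere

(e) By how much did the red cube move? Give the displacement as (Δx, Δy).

(1.4, 1.5)

From the two frames, the red cube sits at roughly (2.5, 6.0) before and (3.9, 7.5) after.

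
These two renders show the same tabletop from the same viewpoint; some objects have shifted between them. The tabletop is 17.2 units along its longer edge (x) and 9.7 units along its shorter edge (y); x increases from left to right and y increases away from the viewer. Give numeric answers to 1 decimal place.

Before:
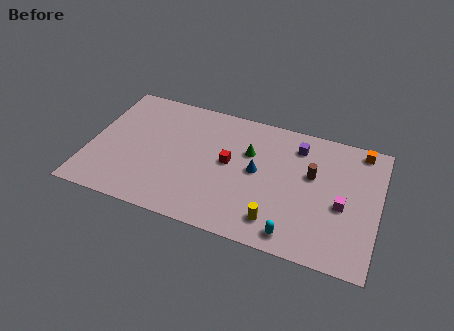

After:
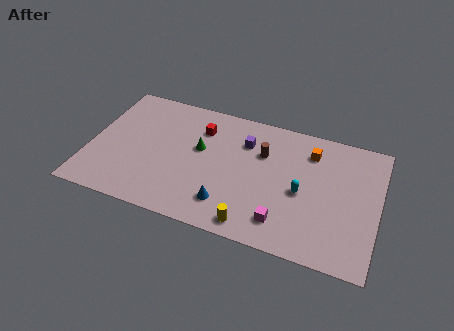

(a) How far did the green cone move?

3.0

The green cone was near (9.4, 6.4) before and (6.5, 5.7) after, so it travelled √(2.9² + 0.7²) ≈ 3.0 units.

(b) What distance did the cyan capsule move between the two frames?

3.2

The cyan capsule moved from about (12.5, 1.2) to (12.7, 4.4), a distance of √(0.2² + 3.2²) ≈ 3.2.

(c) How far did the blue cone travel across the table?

3.4

The blue cone moved from about (10.0, 5.1) to (8.5, 2.1), a distance of √(1.5² + 3.0²) ≈ 3.4.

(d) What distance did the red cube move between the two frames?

2.8

The red cube was near (8.3, 5.2) before and (6.4, 7.3) after, so it travelled √(1.9² + 2.1²) ≈ 2.8 units.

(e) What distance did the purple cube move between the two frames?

3.2

The purple cube was near (12.2, 7.8) before and (9.1, 7.1) after, so it travelled √(3.1² + 0.7²) ≈ 3.2 units.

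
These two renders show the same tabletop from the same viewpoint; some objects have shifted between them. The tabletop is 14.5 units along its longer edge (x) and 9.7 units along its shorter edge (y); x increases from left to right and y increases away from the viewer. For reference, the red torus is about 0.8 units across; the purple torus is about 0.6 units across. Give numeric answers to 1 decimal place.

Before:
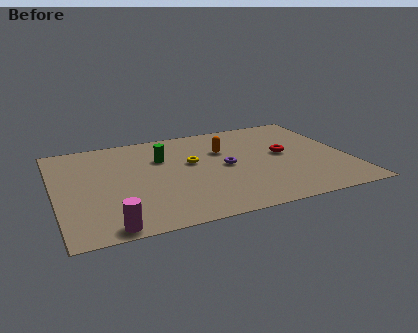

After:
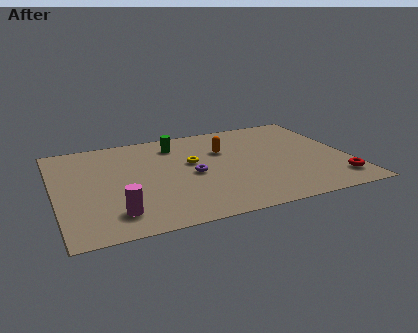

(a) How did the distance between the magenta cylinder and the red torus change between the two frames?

+0.8

Before: roughly 10.1 units apart; after: 10.9. That's 0.8 units further apart.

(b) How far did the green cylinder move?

1.4

From (5.4, 6.6) to (6.2, 7.8), the green cylinder covered √(0.8² + 1.2²) ≈ 1.4 units.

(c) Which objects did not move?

the orange capsule and the yellow torus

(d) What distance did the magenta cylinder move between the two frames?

1.2

The magenta cylinder moved from about (2.3, 0.8) to (2.7, 1.9), a distance of √(0.4² + 1.1²) ≈ 1.2.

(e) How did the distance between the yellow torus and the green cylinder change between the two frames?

+0.5

The distance was about 1.7 in the first image and 2.2 in the second, so they moved 0.5 units further apart.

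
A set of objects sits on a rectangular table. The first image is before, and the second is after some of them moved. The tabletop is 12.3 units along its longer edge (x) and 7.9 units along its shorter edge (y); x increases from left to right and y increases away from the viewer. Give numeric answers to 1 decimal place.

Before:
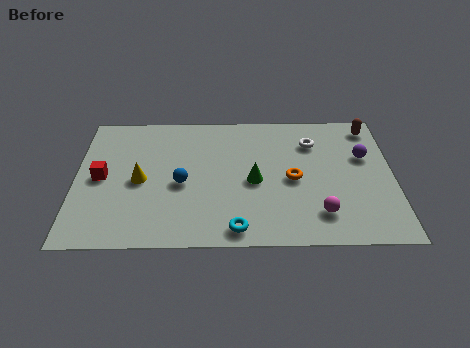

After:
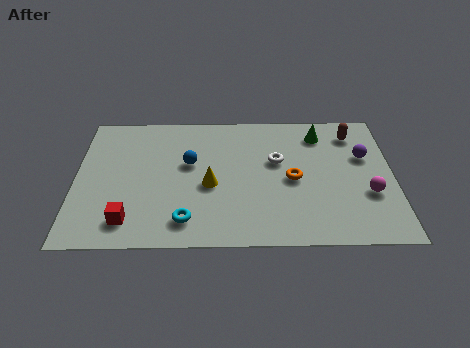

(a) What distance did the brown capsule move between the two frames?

0.8

The brown capsule was near (11.5, 6.8) before and (10.8, 6.4) after, so it travelled √(0.7² + 0.4²) ≈ 0.8 units.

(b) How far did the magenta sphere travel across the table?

2.2

From (9.4, 1.7) to (11.3, 2.8), the magenta sphere covered √(1.9² + 1.1²) ≈ 2.2 units.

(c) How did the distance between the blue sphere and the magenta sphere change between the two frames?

+1.6

The distance was about 5.6 in the first image and 7.2 in the second, so they moved 1.6 units further apart.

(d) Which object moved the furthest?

the green cone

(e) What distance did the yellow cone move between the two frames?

2.7

The yellow cone moved from about (2.5, 3.7) to (5.2, 3.4), a distance of √(2.7² + 0.3²) ≈ 2.7.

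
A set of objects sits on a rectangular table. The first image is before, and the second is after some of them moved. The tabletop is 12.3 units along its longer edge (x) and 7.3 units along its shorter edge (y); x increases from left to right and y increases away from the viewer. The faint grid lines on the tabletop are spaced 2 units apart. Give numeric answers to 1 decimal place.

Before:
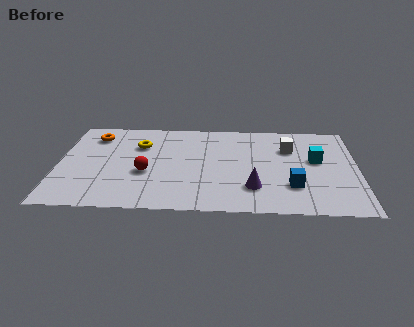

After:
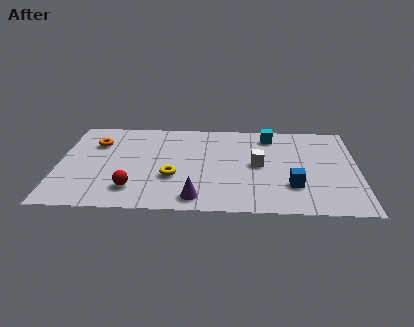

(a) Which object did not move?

the blue cube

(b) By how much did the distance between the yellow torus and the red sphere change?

-0.3

The distance was about 2.2 in the first image and 1.9 in the second, so they moved 0.3 units closer together.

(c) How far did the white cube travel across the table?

1.9

From (9.5, 5.1) to (8.2, 3.7), the white cube covered √(1.3² + 1.4²) ≈ 1.9 units.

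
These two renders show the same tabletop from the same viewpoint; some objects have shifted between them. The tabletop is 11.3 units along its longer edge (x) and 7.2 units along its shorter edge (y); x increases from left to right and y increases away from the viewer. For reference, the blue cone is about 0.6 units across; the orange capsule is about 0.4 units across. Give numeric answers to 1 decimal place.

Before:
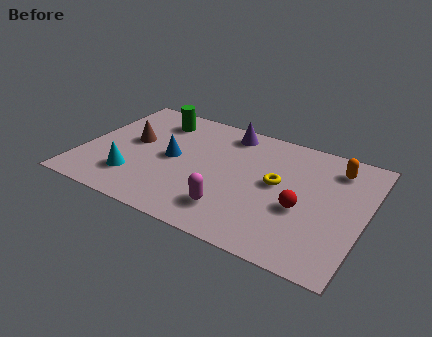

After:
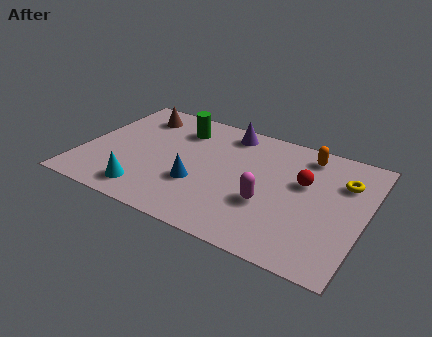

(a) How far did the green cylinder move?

1.0

The green cylinder moved from about (2.6, 5.8) to (3.6, 5.6), a distance of √(1.0² + 0.2²) ≈ 1.0.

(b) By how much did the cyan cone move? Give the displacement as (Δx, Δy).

(0.6, -0.6)

The cyan cone was at about (2.3, 1.8) and moved to about (2.9, 1.2).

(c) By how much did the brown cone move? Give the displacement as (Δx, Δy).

(-0.1, 1.8)

From the two frames, the brown cone sits at roughly (1.9, 4.0) before and (1.8, 5.8) after.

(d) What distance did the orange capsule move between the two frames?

1.2

The orange capsule was near (9.9, 5.8) before and (8.7, 6.1) after, so it travelled √(1.2² + 0.3²) ≈ 1.2 units.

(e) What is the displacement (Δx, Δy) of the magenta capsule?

(1.3, 1.0)

The magenta capsule started near (6.3, 1.6) and ended near (7.6, 2.6).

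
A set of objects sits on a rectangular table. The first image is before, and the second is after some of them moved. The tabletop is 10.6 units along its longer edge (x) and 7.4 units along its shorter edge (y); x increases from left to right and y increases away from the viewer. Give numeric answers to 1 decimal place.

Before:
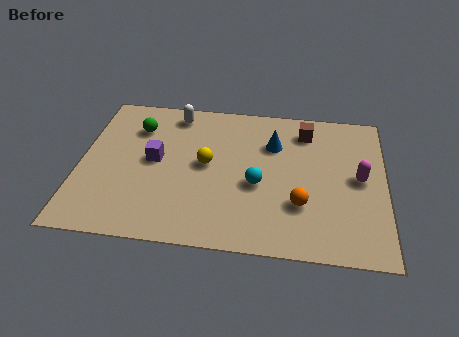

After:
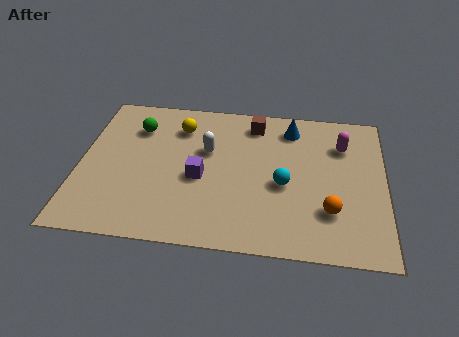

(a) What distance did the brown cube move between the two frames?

1.8

The brown cube moved from about (7.8, 6.0) to (6.0, 6.2), a distance of √(1.8² + 0.2²) ≈ 1.8.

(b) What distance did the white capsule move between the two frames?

2.2

From (3.2, 6.4) to (4.4, 4.6), the white capsule covered √(1.2² + 1.8²) ≈ 2.2 units.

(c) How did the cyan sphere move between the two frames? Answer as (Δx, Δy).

(0.9, 0.1)

From the two frames, the cyan sphere sits at roughly (6.2, 3.1) before and (7.1, 3.2) after.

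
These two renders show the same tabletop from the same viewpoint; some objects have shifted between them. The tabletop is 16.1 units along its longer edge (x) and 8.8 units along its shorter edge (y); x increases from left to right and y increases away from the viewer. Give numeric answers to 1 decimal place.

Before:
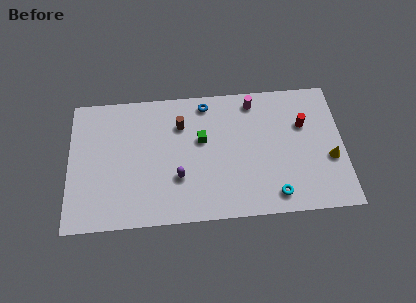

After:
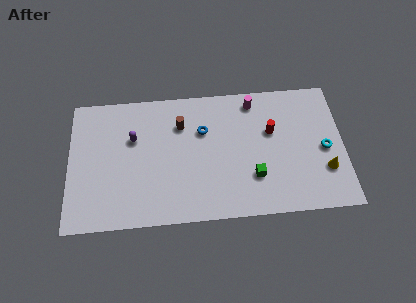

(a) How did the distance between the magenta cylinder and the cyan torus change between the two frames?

-1.0

The distance was about 6.4 in the first image and 5.4 in the second, so they moved 1.0 units closer together.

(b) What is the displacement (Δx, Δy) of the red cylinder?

(-1.9, -0.3)

The red cylinder was at about (13.8, 5.8) and moved to about (11.9, 5.5).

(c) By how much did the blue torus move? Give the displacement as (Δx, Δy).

(-0.2, -1.8)

The blue torus was at about (8.1, 7.7) and moved to about (7.9, 5.9).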